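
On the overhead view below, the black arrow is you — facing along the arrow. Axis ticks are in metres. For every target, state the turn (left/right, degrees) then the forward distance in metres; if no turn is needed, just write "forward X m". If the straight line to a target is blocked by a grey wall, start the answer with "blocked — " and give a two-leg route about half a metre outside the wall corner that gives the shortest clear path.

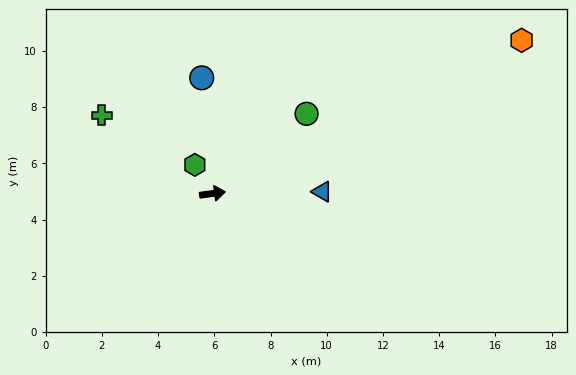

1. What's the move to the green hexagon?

turn left 114°, forward 1.2 m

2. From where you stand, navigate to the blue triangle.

turn right 7°, forward 3.9 m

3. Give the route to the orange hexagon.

turn left 19°, forward 12.3 m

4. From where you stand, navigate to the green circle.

turn left 33°, forward 4.4 m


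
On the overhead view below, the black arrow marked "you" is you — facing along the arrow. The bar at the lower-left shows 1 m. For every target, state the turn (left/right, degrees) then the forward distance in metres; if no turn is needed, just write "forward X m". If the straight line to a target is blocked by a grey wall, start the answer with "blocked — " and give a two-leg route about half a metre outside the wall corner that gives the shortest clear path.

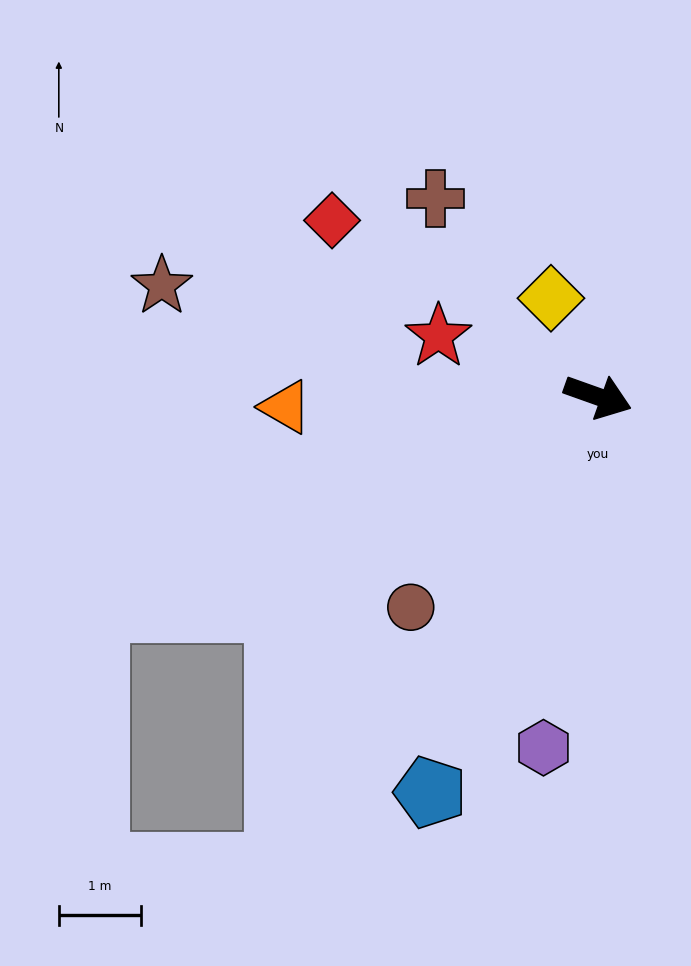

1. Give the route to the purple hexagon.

turn right 79°, forward 4.3 m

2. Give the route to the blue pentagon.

turn right 93°, forward 5.3 m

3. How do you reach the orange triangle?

turn right 158°, forward 3.8 m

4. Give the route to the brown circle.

turn right 112°, forward 3.4 m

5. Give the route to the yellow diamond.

turn left 135°, forward 1.3 m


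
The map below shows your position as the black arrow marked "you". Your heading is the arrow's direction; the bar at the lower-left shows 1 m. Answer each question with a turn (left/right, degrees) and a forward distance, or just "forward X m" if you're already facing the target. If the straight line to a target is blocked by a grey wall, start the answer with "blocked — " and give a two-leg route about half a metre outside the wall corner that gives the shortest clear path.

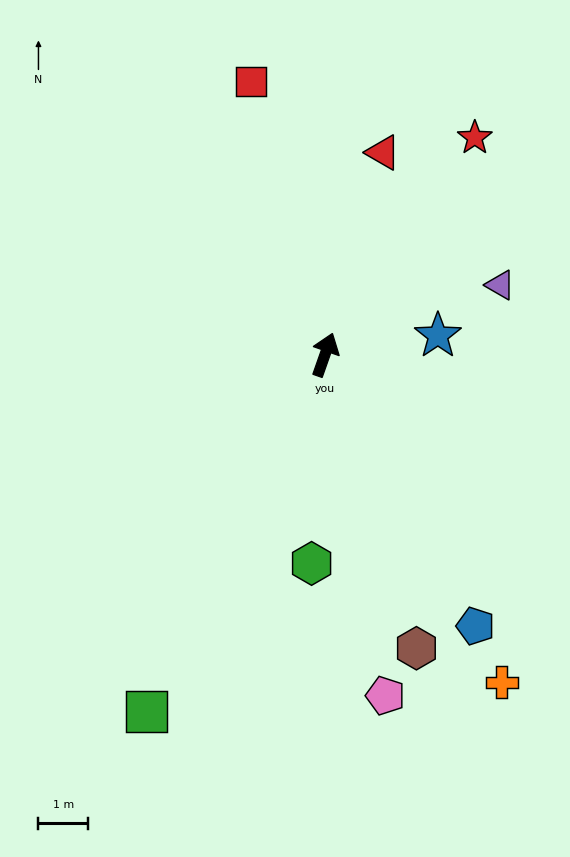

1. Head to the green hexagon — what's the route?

turn right 164°, forward 4.2 m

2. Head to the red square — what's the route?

turn left 35°, forward 5.7 m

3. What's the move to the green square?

turn left 173°, forward 8.1 m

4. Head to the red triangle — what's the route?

turn left 3°, forward 4.3 m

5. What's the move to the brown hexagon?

turn right 143°, forward 6.2 m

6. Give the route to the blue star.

turn right 61°, forward 2.3 m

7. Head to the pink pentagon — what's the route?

turn right 151°, forward 7.0 m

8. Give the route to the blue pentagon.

turn right 132°, forward 6.3 m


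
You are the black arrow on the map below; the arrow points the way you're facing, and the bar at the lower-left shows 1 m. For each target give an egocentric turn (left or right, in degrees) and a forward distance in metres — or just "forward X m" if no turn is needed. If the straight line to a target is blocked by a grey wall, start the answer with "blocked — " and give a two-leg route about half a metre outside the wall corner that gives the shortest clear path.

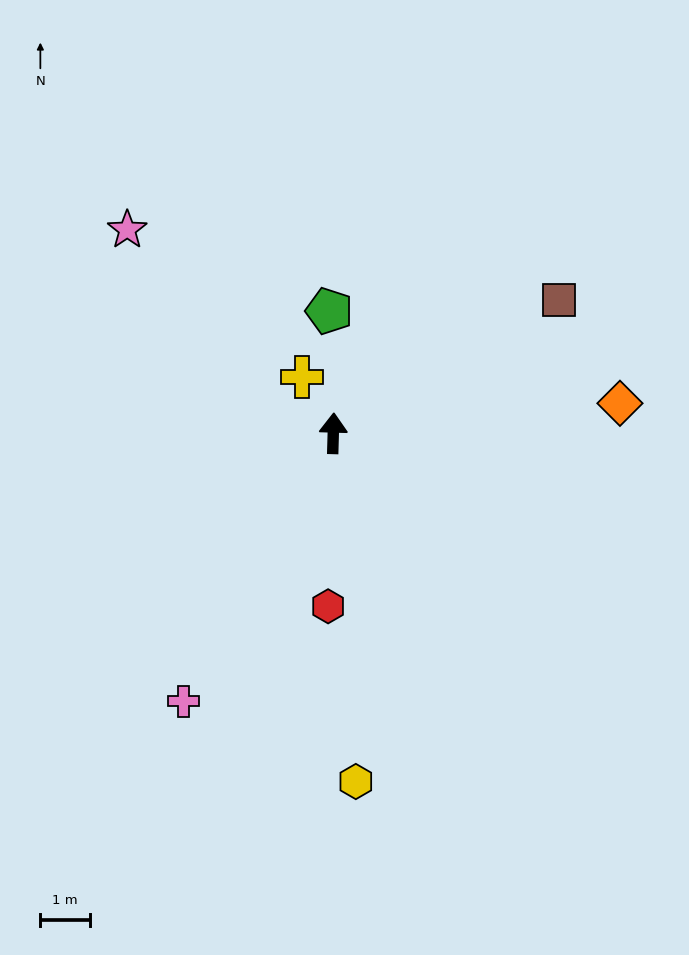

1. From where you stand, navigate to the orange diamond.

turn right 82°, forward 5.8 m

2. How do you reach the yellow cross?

turn left 30°, forward 1.3 m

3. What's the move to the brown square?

turn right 58°, forward 5.3 m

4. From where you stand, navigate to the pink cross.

turn left 152°, forward 6.2 m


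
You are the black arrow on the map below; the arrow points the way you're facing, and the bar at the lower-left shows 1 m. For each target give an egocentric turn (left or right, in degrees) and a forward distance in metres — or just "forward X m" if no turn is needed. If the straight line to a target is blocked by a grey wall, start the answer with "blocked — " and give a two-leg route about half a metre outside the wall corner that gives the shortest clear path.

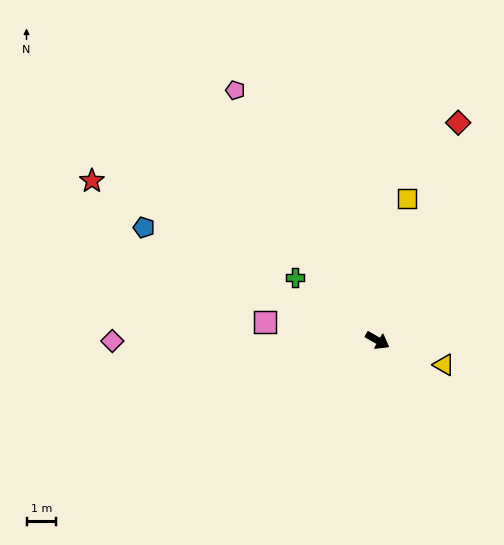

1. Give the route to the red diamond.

turn left 99°, forward 7.9 m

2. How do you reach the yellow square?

turn left 108°, forward 4.9 m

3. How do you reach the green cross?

turn left 172°, forward 3.5 m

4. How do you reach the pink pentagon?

turn left 149°, forward 9.8 m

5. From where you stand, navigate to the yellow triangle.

turn left 10°, forward 2.4 m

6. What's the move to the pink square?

turn right 160°, forward 3.9 m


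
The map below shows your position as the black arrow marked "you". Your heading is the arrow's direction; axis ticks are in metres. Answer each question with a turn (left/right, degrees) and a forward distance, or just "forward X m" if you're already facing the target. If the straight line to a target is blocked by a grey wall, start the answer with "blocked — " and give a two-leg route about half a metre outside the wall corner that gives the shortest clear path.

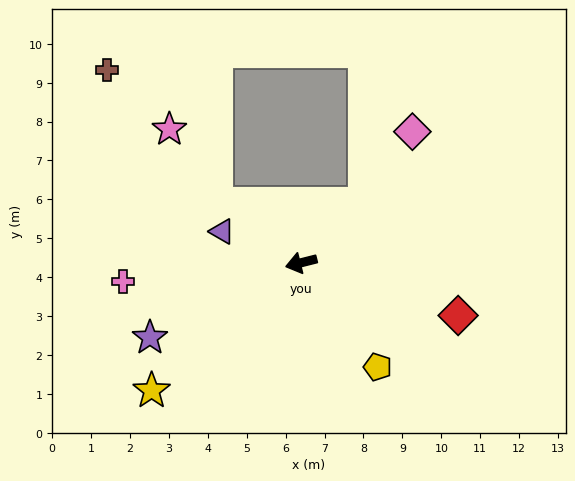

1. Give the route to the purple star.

turn left 12°, forward 4.3 m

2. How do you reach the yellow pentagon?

turn left 112°, forward 3.3 m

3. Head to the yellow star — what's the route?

turn left 26°, forward 5.1 m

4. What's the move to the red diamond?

turn left 147°, forward 4.3 m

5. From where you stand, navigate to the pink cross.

turn right 8°, forward 4.6 m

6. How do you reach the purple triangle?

turn right 36°, forward 2.2 m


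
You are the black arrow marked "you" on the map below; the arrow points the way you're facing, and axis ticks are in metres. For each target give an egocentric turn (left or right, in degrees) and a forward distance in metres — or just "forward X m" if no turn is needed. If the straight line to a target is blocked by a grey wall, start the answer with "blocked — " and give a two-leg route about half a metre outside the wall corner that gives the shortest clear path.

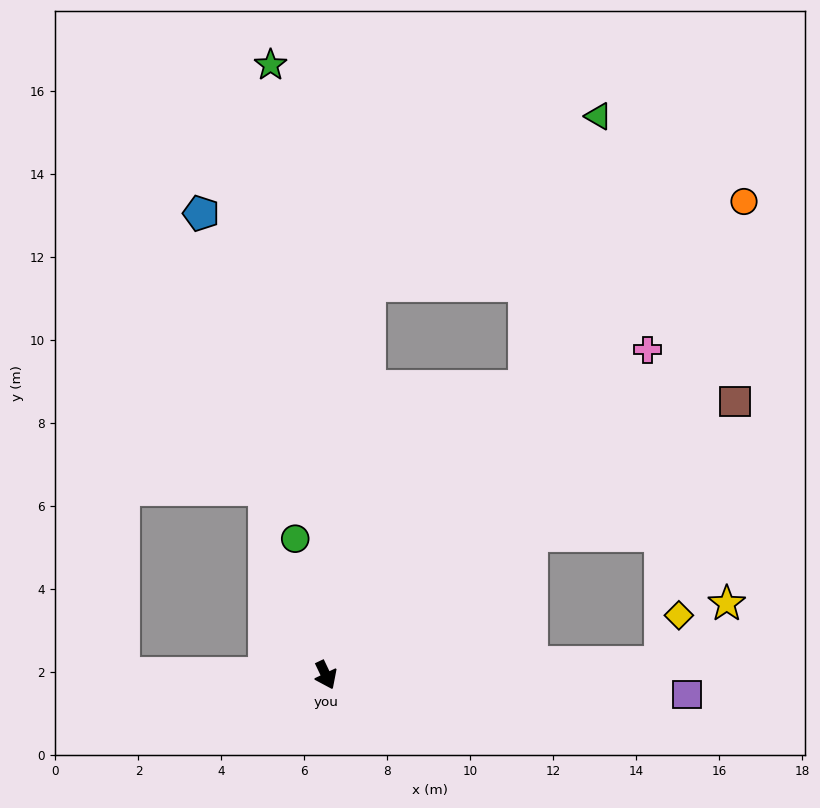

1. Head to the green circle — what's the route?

turn left 167°, forward 3.4 m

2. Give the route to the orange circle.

turn left 113°, forward 15.2 m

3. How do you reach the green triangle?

blocked — turn left 120°, forward 8.4 m, then turn left 19°, forward 6.8 m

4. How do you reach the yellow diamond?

blocked — turn left 66°, forward 8.1 m, then turn left 69°, forward 1.2 m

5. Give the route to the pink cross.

turn left 110°, forward 11.0 m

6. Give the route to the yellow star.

blocked — turn left 66°, forward 8.1 m, then turn left 41°, forward 2.1 m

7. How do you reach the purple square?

turn left 61°, forward 8.7 m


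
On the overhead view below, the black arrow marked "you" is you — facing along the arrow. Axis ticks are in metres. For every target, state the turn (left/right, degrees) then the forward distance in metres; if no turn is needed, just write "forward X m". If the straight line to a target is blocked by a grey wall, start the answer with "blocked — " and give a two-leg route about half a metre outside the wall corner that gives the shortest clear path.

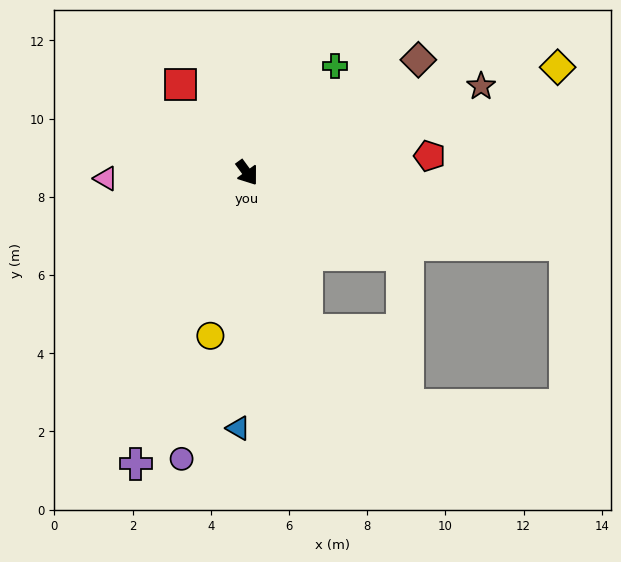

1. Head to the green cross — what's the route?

turn left 104°, forward 3.5 m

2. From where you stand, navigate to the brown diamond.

turn left 87°, forward 5.2 m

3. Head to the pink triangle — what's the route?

turn right 124°, forward 3.6 m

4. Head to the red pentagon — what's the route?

turn left 59°, forward 4.7 m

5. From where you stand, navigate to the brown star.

turn left 74°, forward 6.4 m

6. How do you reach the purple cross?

turn right 57°, forward 8.0 m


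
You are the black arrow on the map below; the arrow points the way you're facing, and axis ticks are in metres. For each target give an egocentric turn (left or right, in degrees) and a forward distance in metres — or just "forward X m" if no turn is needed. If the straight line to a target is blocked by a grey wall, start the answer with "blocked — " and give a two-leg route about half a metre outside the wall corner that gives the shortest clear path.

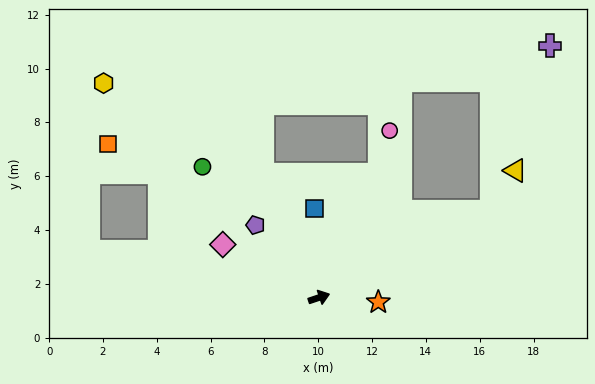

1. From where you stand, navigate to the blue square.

turn left 74°, forward 3.3 m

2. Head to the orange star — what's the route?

turn right 23°, forward 2.2 m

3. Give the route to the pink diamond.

turn left 133°, forward 4.1 m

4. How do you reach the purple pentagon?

turn left 113°, forward 3.6 m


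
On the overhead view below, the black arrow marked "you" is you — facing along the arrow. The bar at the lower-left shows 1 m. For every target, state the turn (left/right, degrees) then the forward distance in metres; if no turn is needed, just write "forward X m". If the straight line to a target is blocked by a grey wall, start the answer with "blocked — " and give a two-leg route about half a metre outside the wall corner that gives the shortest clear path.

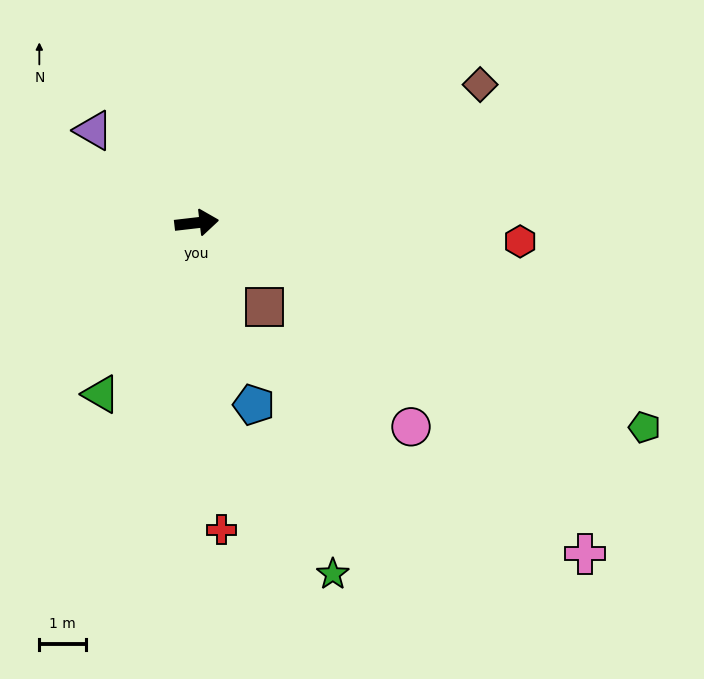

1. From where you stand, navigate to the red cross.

turn right 92°, forward 6.5 m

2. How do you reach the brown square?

turn right 58°, forward 2.3 m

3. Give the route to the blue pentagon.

turn right 79°, forward 4.1 m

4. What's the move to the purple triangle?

turn left 132°, forward 2.9 m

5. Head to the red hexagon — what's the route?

turn right 10°, forward 6.9 m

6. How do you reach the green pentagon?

turn right 31°, forward 10.5 m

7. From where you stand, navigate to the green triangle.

turn right 126°, forward 4.2 m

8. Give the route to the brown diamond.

turn left 19°, forward 6.7 m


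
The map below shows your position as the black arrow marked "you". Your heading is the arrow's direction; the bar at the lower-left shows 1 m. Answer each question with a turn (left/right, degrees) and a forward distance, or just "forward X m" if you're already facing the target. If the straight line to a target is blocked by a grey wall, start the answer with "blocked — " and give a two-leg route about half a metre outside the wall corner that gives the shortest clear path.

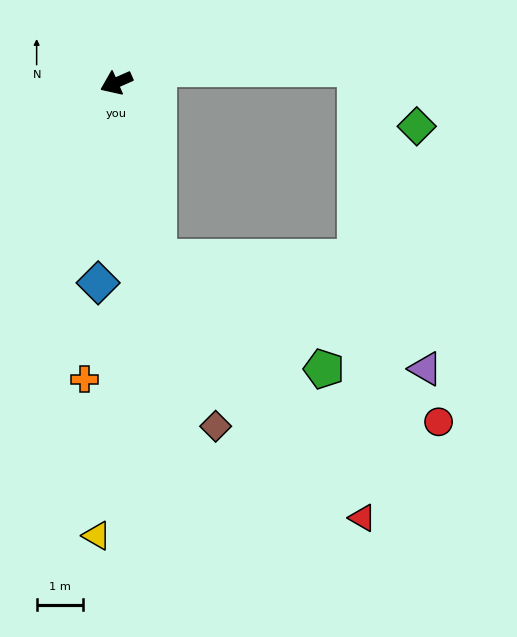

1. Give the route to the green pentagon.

blocked — turn left 79°, forward 3.9 m, then turn left 44°, forward 4.3 m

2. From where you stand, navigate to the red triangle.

blocked — turn left 79°, forward 3.9 m, then turn left 25°, forward 7.2 m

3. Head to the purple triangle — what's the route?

blocked — turn left 79°, forward 3.9 m, then turn left 55°, forward 6.3 m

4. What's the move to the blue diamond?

turn left 61°, forward 4.4 m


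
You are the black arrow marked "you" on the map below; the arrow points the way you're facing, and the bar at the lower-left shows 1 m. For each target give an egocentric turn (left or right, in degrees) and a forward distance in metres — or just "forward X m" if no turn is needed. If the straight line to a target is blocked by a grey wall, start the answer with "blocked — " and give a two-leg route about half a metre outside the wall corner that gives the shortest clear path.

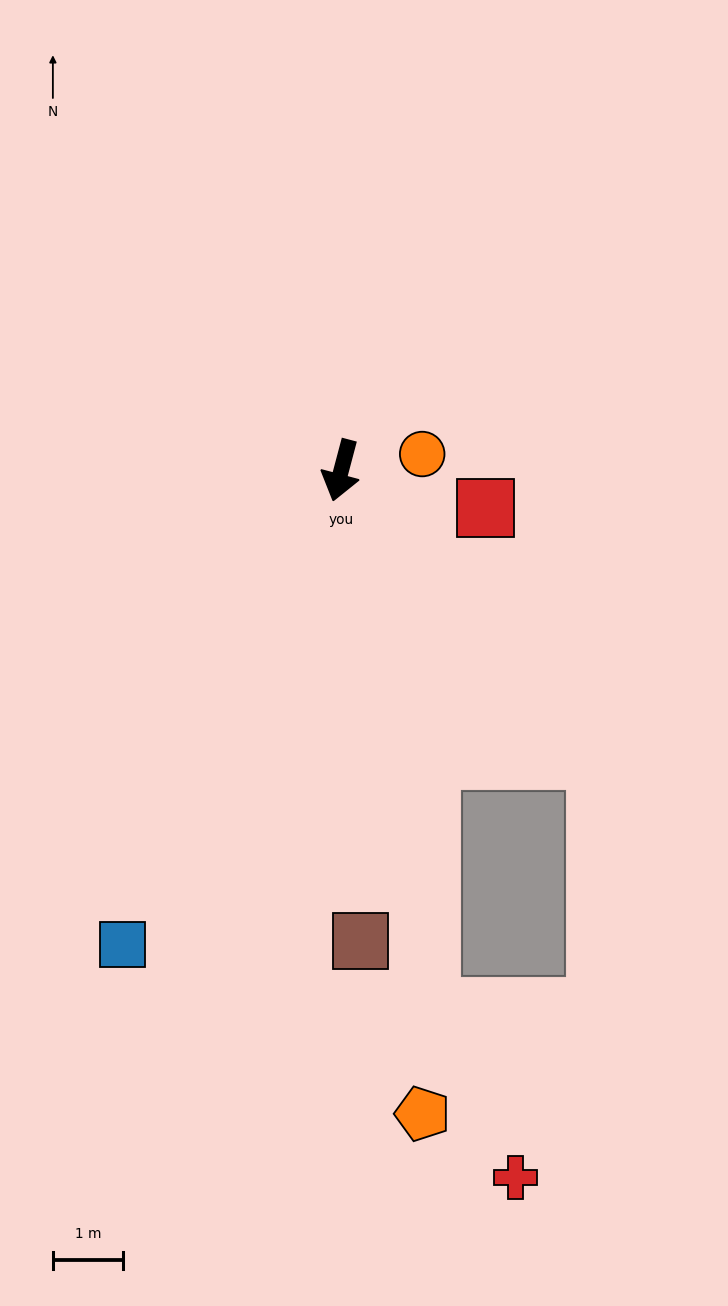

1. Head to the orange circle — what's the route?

turn left 116°, forward 1.2 m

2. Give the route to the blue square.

turn right 10°, forward 7.5 m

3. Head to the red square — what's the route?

turn left 90°, forward 2.1 m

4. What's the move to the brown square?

turn left 17°, forward 6.7 m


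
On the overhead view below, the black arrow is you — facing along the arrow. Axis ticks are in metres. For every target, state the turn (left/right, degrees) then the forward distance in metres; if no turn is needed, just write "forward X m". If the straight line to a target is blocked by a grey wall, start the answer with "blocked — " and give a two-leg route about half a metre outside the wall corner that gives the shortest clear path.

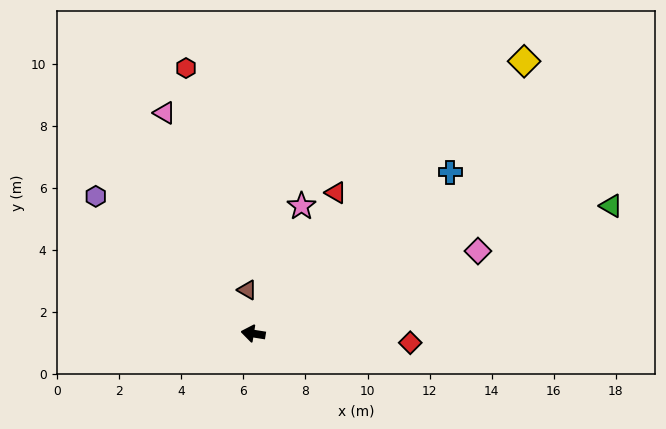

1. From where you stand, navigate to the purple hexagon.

turn right 32°, forward 6.7 m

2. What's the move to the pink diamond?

turn right 151°, forward 7.7 m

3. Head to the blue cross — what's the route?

turn right 132°, forward 8.2 m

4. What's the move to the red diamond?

turn right 174°, forward 5.1 m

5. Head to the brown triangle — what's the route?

turn right 73°, forward 1.4 m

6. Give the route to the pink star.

turn right 102°, forward 4.4 m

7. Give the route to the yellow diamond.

turn right 126°, forward 12.4 m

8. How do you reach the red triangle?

turn right 111°, forward 5.3 m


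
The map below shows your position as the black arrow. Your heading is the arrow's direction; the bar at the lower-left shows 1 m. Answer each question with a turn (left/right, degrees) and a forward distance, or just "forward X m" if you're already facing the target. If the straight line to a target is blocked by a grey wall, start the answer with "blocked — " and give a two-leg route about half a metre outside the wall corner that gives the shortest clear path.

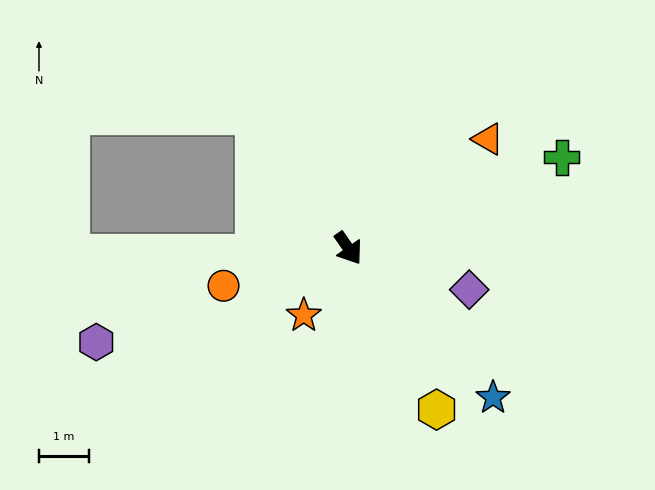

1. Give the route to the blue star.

turn left 9°, forward 4.1 m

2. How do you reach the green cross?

turn left 78°, forward 4.6 m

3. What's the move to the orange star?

turn right 68°, forward 1.6 m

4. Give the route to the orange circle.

turn right 108°, forward 2.6 m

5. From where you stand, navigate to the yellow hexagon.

turn right 6°, forward 3.7 m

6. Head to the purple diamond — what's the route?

turn left 36°, forward 2.5 m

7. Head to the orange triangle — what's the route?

turn left 93°, forward 3.5 m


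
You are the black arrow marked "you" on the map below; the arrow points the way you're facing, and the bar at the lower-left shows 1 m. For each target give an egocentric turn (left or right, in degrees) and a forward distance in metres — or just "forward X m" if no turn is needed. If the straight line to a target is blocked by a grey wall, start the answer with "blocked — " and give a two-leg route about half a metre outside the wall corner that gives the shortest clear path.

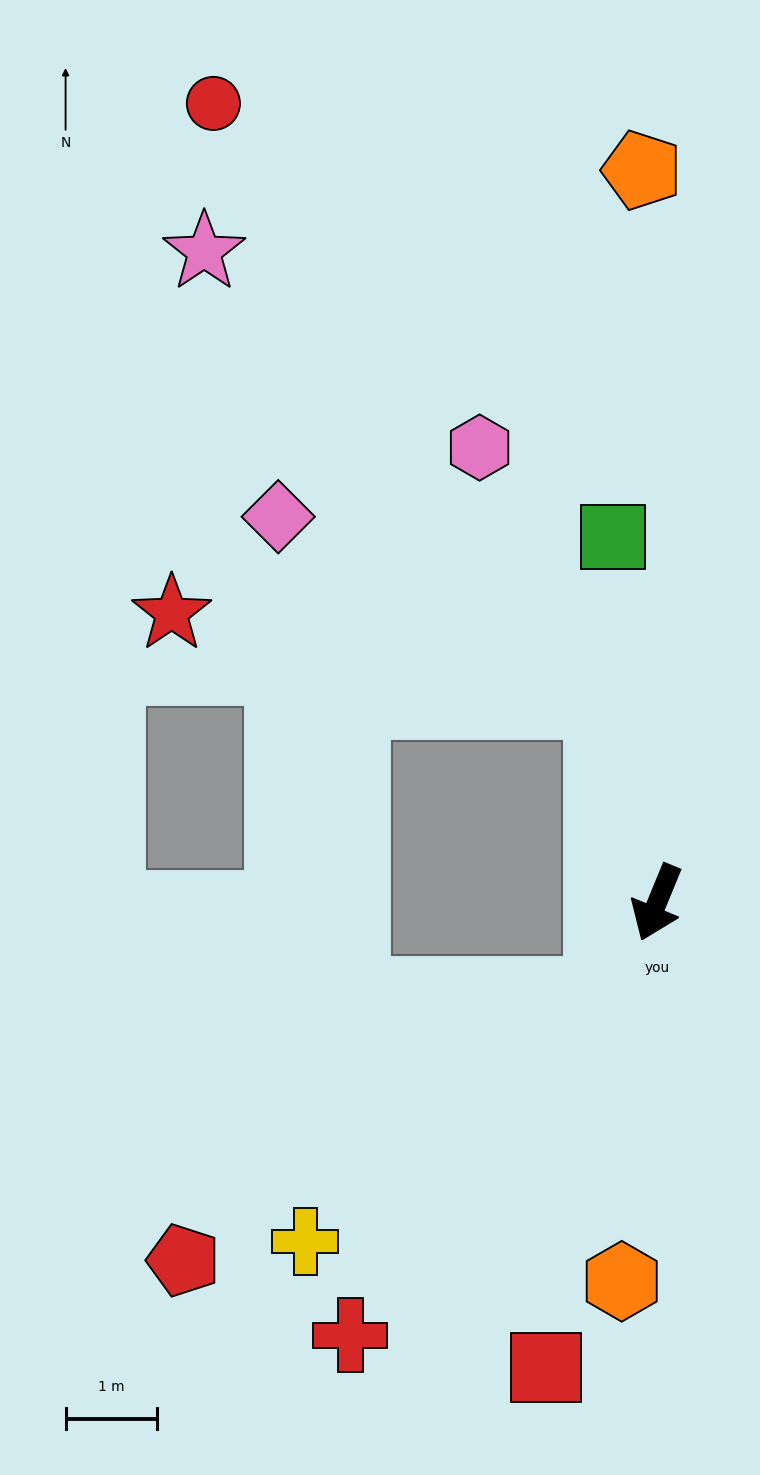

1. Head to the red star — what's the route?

blocked — turn right 143°, forward 2.3 m, then turn left 64°, forward 4.8 m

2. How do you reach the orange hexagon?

turn left 17°, forward 4.2 m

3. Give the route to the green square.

turn right 151°, forward 4.0 m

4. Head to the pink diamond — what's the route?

blocked — turn right 143°, forward 2.3 m, then turn left 46°, forward 4.1 m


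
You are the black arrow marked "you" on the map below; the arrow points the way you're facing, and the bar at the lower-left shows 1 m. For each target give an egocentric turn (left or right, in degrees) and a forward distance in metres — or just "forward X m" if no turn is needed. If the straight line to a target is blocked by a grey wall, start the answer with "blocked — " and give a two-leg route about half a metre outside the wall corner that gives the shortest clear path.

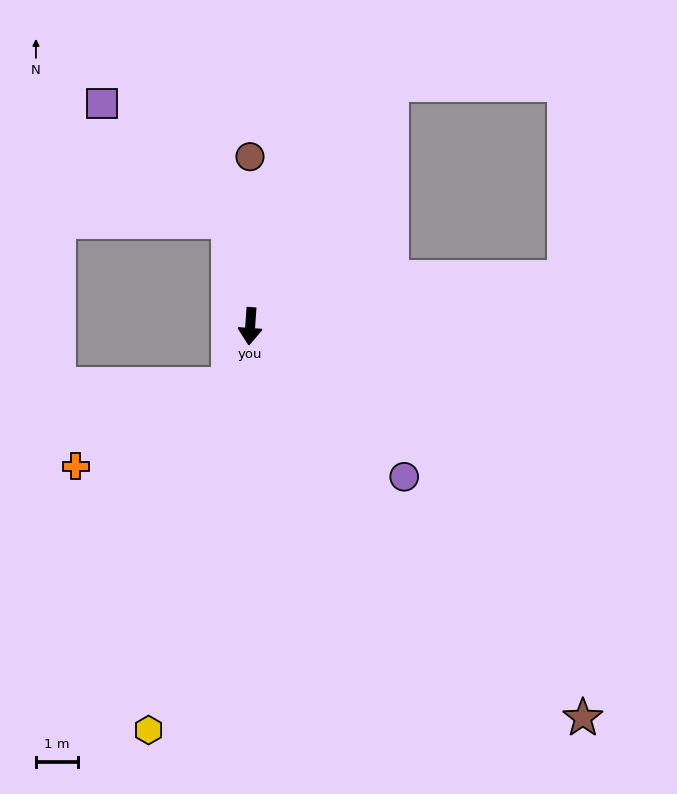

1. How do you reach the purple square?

blocked — turn right 164°, forward 2.5 m, then turn left 35°, forward 4.1 m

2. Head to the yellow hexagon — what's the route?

turn right 10°, forward 9.9 m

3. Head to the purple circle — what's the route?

turn left 50°, forward 5.1 m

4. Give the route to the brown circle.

turn right 176°, forward 4.0 m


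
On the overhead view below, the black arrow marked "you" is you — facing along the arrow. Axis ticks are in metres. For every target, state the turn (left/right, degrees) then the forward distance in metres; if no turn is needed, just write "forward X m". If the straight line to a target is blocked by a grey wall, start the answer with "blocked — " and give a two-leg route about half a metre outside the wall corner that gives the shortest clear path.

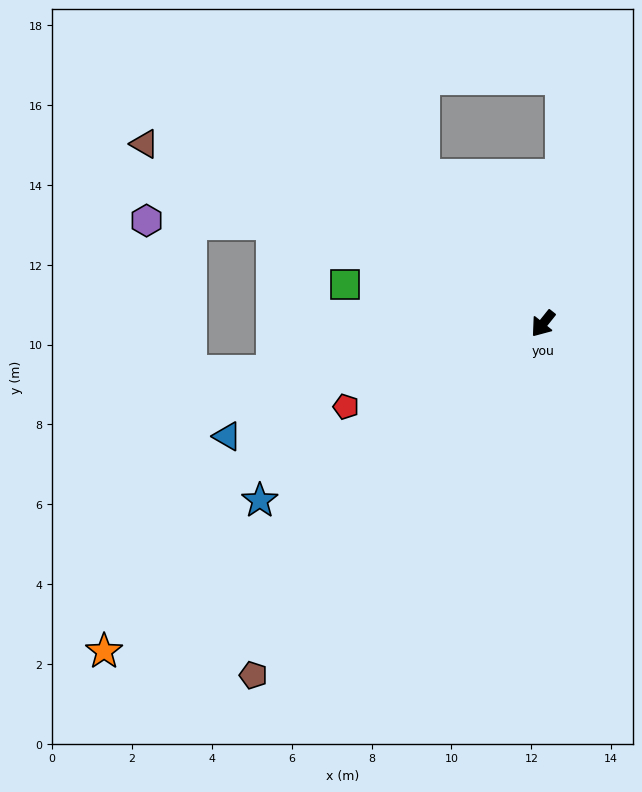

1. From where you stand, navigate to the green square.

turn right 63°, forward 5.1 m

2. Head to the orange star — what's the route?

turn right 15°, forward 13.7 m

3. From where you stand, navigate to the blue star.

turn right 19°, forward 8.4 m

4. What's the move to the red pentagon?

turn right 29°, forward 5.4 m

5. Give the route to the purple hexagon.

blocked — turn right 72°, forward 7.2 m, then turn left 20°, forward 3.2 m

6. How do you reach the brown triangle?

turn right 76°, forward 10.9 m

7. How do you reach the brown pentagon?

forward 11.4 m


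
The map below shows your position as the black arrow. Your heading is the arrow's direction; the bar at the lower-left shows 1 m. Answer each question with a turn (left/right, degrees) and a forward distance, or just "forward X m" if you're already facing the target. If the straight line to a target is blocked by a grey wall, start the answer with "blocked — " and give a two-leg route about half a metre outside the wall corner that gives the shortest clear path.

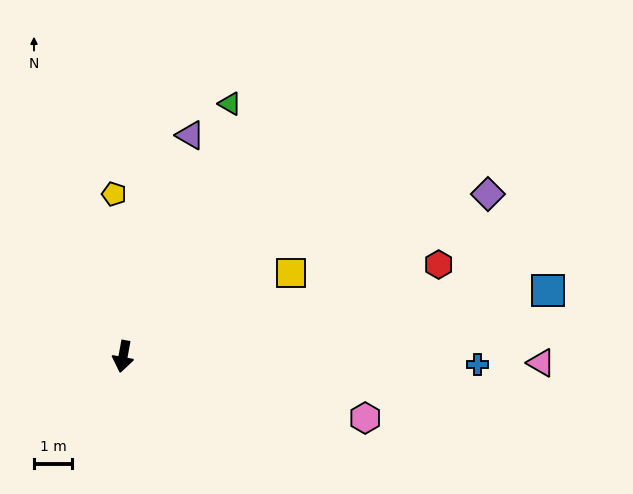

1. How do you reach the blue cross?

turn left 99°, forward 9.3 m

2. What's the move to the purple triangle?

turn left 173°, forward 6.1 m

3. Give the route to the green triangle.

turn left 167°, forward 7.2 m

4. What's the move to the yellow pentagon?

turn right 166°, forward 4.3 m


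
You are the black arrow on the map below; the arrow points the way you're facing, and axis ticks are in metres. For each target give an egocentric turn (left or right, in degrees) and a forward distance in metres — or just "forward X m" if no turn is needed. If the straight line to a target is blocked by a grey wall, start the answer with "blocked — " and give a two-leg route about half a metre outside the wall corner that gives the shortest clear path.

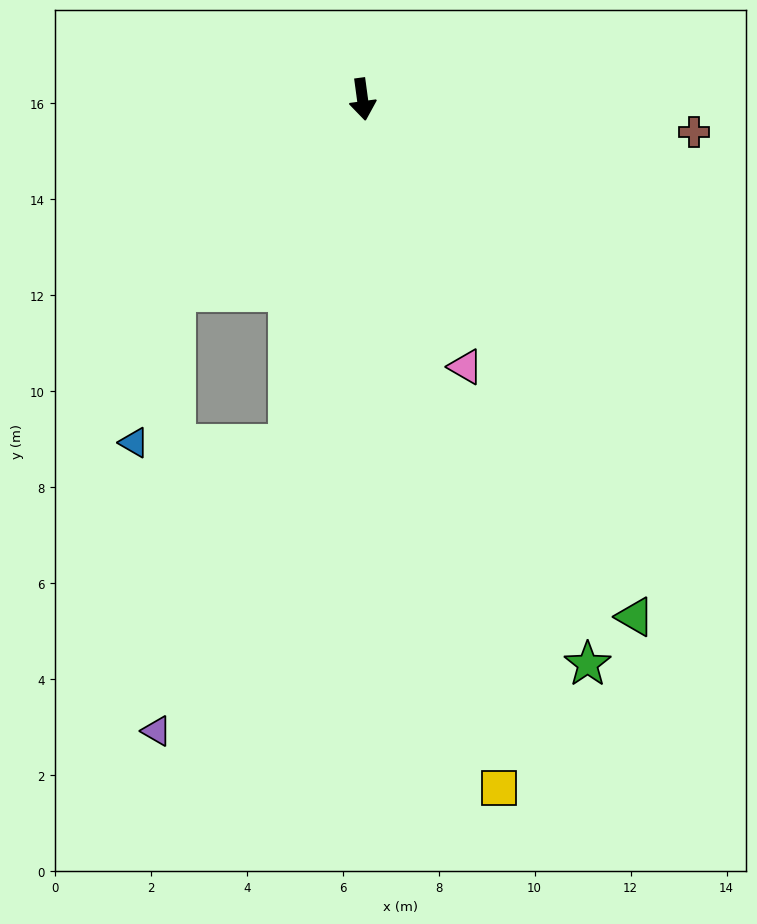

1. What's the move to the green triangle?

turn left 20°, forward 12.2 m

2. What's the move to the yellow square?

turn left 4°, forward 14.6 m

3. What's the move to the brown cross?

turn left 77°, forward 6.9 m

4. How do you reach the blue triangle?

blocked — turn right 52°, forward 5.6 m, then turn left 29°, forward 3.3 m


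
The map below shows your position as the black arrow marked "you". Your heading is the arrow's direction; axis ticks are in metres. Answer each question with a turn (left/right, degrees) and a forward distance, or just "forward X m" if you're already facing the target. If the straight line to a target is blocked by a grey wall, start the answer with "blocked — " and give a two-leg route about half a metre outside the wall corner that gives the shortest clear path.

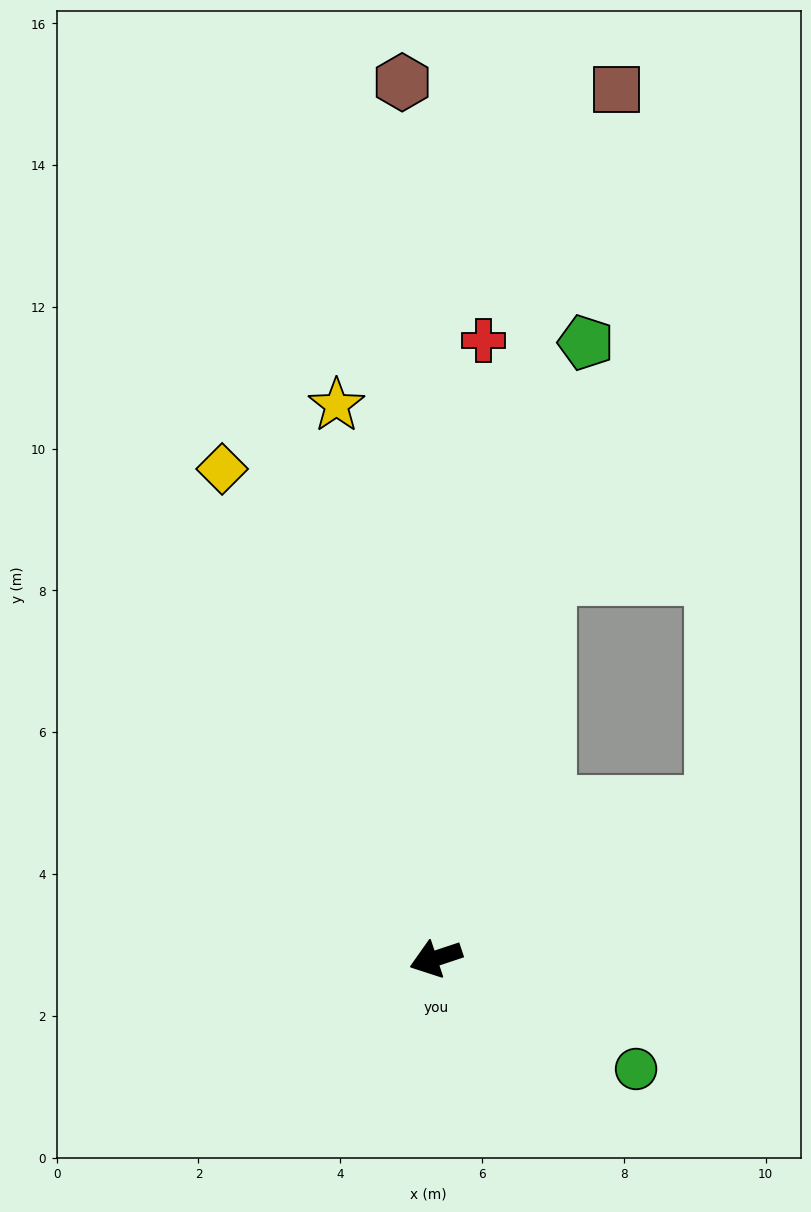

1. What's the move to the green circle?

turn left 133°, forward 3.2 m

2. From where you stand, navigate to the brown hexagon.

turn right 106°, forward 12.4 m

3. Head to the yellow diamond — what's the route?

turn right 85°, forward 7.5 m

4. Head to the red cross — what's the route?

turn right 113°, forward 8.7 m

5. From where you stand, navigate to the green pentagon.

turn right 122°, forward 8.9 m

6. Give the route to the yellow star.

turn right 98°, forward 7.9 m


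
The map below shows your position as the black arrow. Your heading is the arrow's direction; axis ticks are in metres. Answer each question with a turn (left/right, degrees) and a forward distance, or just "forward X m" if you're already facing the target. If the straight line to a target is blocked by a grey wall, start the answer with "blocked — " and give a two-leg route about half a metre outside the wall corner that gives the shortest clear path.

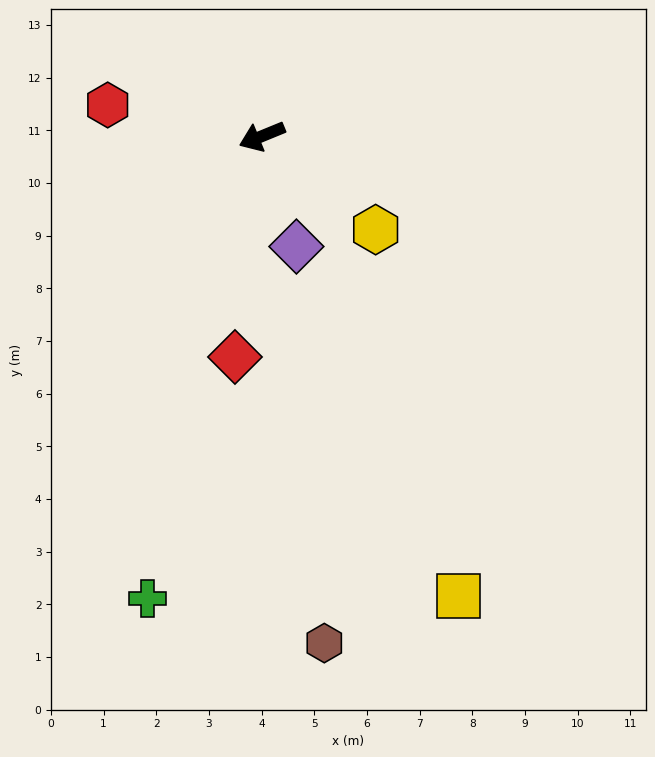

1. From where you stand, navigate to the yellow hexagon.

turn left 118°, forward 2.8 m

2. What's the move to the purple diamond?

turn left 85°, forward 2.2 m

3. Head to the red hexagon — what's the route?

turn right 34°, forward 3.0 m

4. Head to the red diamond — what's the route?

turn left 61°, forward 4.2 m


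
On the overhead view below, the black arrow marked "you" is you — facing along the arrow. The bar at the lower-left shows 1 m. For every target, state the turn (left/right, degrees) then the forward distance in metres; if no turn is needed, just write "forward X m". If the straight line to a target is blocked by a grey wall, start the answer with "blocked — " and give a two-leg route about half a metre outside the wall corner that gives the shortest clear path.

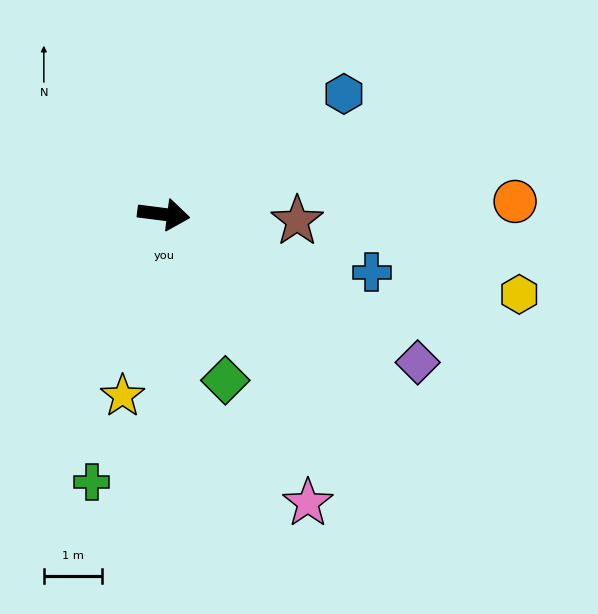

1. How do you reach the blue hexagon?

turn left 41°, forward 3.7 m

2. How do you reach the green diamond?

turn right 62°, forward 3.1 m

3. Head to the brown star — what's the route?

turn left 4°, forward 2.3 m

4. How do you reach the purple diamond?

turn right 23°, forward 5.1 m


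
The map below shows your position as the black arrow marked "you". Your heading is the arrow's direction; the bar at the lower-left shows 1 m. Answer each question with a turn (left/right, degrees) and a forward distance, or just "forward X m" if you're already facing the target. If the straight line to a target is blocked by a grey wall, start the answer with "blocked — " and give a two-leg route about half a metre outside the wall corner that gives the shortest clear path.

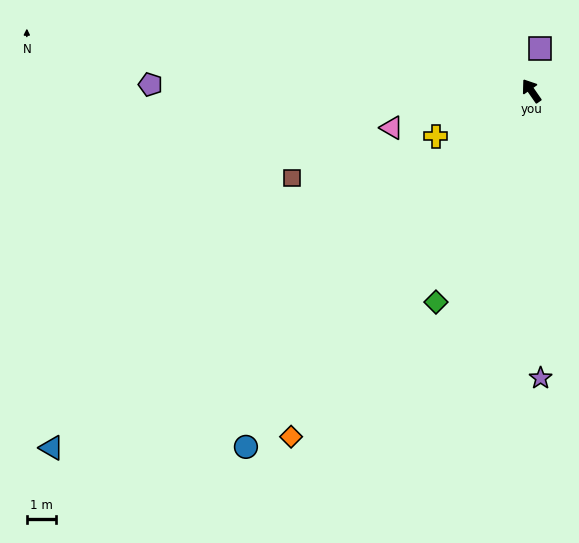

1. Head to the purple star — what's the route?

turn left 147°, forward 10.0 m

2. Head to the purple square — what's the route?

turn right 46°, forward 1.5 m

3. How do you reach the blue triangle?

turn left 92°, forward 20.8 m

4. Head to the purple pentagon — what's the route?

turn left 54°, forward 13.2 m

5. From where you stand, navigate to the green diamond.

turn left 121°, forward 8.0 m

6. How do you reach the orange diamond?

turn left 110°, forward 14.6 m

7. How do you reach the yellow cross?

turn left 81°, forward 3.7 m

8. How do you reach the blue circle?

turn left 106°, forward 15.8 m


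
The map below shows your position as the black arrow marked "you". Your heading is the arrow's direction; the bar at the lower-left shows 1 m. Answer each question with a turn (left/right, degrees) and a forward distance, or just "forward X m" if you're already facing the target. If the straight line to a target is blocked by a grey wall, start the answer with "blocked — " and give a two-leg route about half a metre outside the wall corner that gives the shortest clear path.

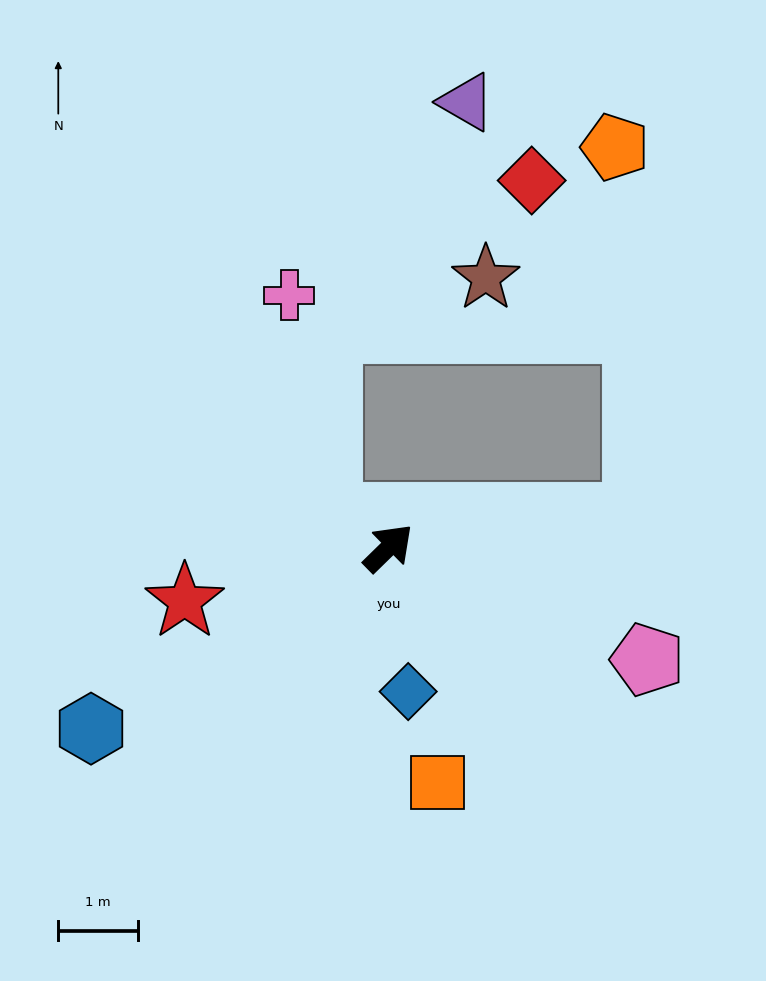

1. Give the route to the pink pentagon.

turn right 68°, forward 3.6 m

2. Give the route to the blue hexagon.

turn left 167°, forward 4.4 m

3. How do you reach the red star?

turn left 150°, forward 2.7 m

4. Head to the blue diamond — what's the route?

turn right 127°, forward 1.8 m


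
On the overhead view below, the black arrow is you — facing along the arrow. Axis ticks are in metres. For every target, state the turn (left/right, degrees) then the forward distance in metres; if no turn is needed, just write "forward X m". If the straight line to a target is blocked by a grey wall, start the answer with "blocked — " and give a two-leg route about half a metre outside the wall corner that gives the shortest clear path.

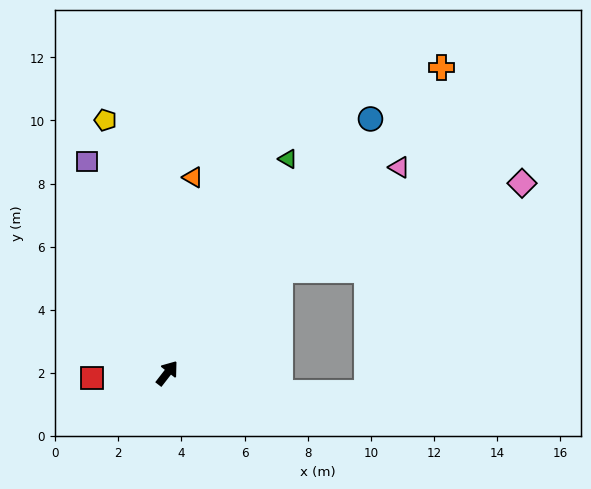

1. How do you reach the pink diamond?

blocked — turn right 10°, forward 4.8 m, then turn right 22°, forward 8.1 m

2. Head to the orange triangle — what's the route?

turn left 30°, forward 6.3 m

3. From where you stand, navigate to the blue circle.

forward 10.3 m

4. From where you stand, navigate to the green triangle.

turn left 8°, forward 7.8 m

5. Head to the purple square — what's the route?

turn left 59°, forward 7.2 m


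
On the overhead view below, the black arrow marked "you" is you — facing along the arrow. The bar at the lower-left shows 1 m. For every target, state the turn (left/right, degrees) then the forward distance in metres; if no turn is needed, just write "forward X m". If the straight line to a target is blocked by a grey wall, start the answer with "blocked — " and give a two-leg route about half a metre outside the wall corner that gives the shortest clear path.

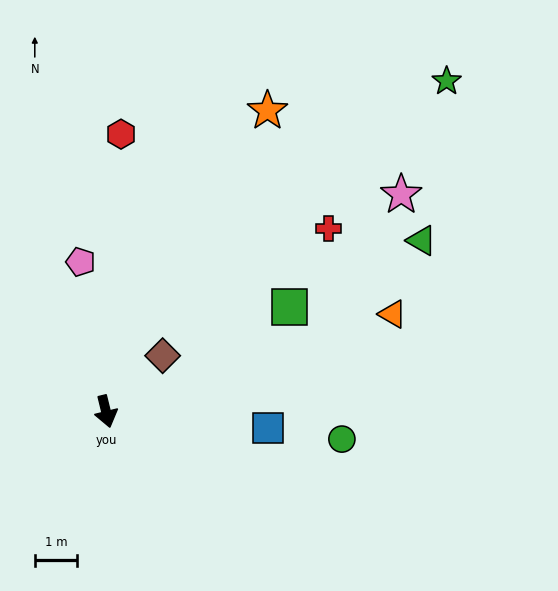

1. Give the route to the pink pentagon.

turn left 176°, forward 3.6 m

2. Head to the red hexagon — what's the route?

turn left 163°, forward 6.5 m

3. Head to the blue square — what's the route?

turn left 70°, forward 3.8 m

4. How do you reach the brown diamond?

turn left 121°, forward 1.9 m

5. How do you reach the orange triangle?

turn left 95°, forward 7.1 m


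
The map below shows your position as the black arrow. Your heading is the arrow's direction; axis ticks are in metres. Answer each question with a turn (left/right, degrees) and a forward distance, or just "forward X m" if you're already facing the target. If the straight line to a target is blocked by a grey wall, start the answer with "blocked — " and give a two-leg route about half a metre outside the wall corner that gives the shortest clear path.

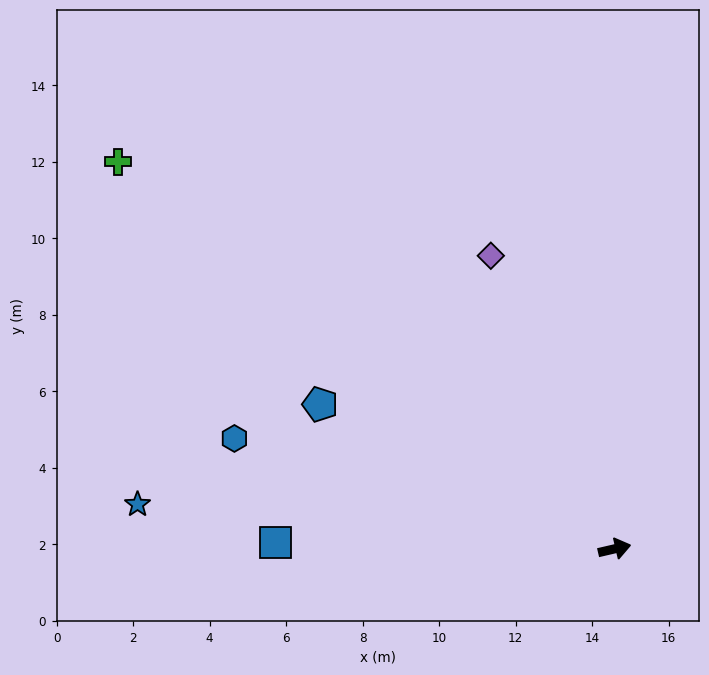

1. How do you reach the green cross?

turn left 129°, forward 16.5 m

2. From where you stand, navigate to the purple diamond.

turn left 100°, forward 8.3 m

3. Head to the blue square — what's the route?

turn left 166°, forward 8.9 m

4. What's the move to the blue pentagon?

turn left 141°, forward 8.6 m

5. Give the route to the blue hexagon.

turn left 151°, forward 10.3 m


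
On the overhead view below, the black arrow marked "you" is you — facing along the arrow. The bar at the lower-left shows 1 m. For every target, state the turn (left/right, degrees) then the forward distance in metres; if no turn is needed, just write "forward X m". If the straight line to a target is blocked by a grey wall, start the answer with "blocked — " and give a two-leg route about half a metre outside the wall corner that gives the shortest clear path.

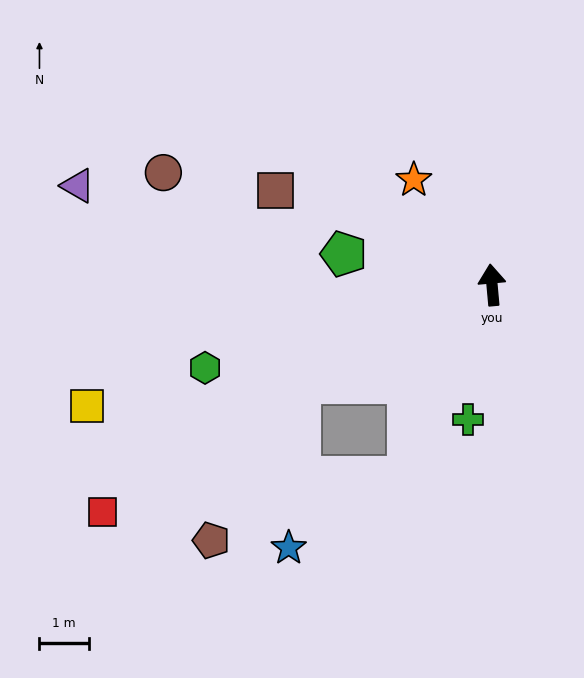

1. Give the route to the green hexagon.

turn left 101°, forward 6.0 m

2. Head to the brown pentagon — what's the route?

blocked — turn left 112°, forward 4.4 m, then turn left 34°, forward 3.6 m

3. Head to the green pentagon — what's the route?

turn left 73°, forward 3.1 m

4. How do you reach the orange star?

turn left 32°, forward 2.6 m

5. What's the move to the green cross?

turn left 165°, forward 2.8 m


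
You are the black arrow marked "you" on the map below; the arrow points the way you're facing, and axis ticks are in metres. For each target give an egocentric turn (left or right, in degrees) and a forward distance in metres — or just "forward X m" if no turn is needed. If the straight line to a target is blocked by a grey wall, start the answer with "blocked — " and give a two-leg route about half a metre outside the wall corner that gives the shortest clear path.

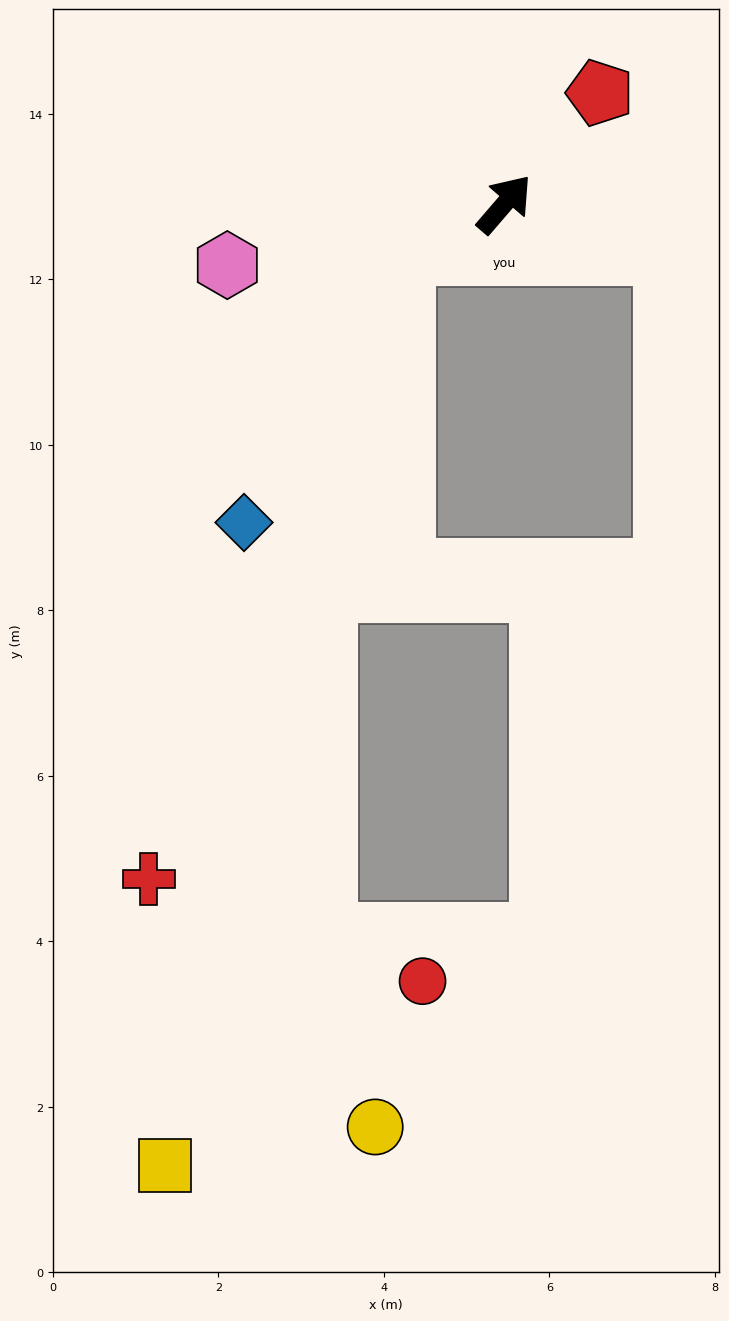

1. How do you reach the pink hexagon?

turn left 143°, forward 3.4 m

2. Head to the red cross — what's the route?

blocked — turn left 154°, forward 1.4 m, then turn left 45°, forward 8.2 m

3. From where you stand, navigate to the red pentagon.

forward 1.8 m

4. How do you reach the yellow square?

blocked — turn left 154°, forward 1.4 m, then turn left 52°, forward 11.4 m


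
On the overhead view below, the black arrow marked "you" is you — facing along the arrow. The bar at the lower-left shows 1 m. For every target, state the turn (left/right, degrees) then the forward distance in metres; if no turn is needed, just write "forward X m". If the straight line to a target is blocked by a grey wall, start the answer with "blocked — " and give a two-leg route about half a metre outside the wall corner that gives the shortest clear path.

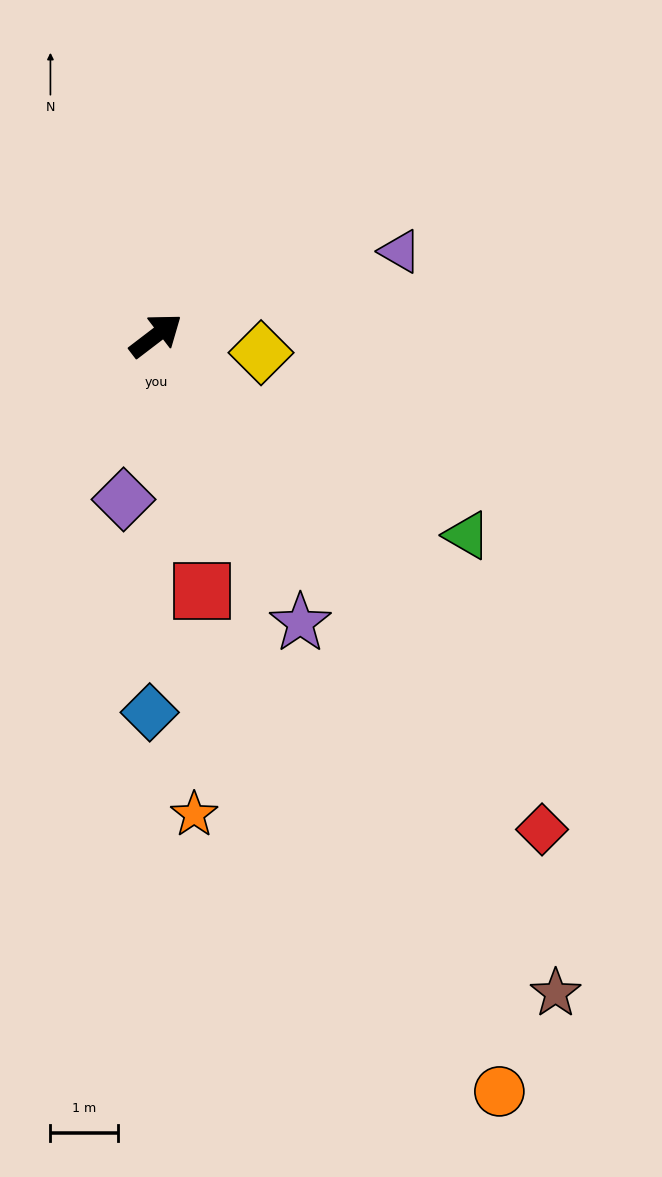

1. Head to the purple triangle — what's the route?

turn right 18°, forward 3.8 m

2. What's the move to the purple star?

turn right 101°, forward 4.8 m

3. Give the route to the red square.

turn right 117°, forward 3.9 m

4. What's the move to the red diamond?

turn right 89°, forward 9.3 m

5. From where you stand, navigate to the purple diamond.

turn right 139°, forward 2.5 m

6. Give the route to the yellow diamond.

turn right 47°, forward 1.6 m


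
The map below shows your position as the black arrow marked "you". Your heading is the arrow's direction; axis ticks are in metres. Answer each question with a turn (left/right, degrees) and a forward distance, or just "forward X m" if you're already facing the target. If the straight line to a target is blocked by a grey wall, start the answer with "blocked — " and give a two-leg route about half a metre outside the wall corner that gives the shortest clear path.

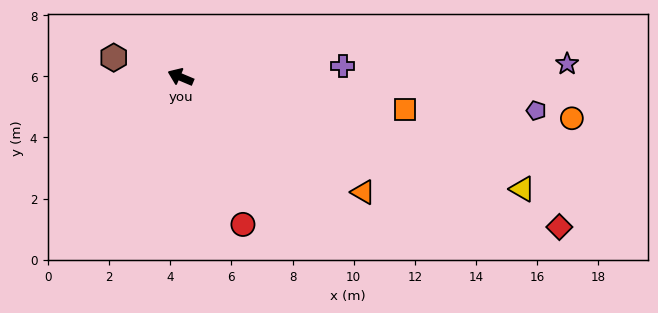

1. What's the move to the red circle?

turn left 136°, forward 5.2 m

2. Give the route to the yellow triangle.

turn right 175°, forward 11.8 m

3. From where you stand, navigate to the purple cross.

turn right 153°, forward 5.3 m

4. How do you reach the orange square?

turn right 165°, forward 7.4 m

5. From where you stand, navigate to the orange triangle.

turn left 171°, forward 7.1 m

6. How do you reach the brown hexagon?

turn left 7°, forward 2.3 m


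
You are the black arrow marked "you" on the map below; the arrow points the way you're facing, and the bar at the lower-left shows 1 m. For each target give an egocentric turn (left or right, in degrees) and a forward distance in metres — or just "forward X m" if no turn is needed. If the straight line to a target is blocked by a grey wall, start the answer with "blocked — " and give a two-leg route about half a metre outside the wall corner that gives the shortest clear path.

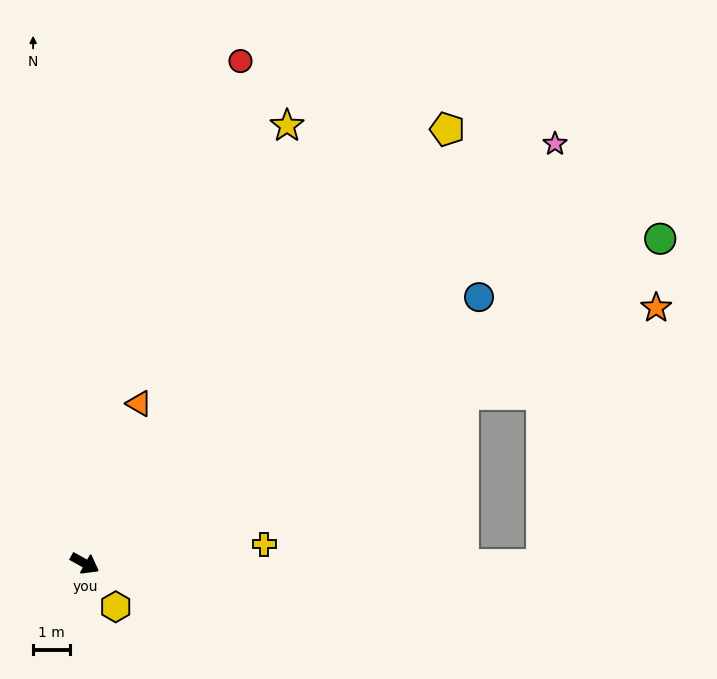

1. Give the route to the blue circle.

turn left 63°, forward 13.0 m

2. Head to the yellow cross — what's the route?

turn left 35°, forward 4.9 m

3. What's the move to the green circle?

turn left 58°, forward 18.0 m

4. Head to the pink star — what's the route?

turn left 71°, forward 17.2 m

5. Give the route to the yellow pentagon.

turn left 79°, forward 15.4 m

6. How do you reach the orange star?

turn left 53°, forward 17.1 m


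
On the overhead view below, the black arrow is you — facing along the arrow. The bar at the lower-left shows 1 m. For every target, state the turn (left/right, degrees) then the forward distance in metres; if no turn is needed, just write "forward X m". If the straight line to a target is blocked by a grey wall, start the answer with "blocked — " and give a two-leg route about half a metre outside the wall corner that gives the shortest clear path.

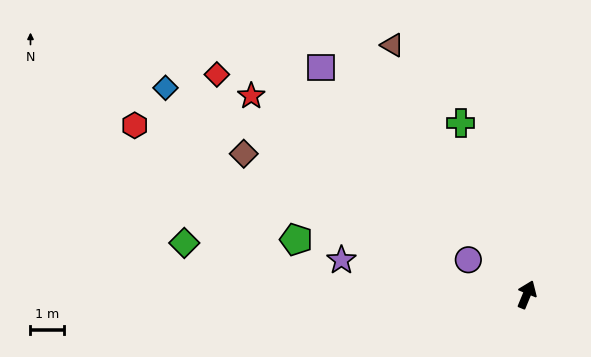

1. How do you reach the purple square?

turn left 65°, forward 9.0 m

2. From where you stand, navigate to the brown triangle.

turn left 51°, forward 8.4 m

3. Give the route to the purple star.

turn left 102°, forward 5.6 m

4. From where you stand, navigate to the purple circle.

turn left 82°, forward 2.0 m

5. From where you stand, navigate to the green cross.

turn left 43°, forward 5.4 m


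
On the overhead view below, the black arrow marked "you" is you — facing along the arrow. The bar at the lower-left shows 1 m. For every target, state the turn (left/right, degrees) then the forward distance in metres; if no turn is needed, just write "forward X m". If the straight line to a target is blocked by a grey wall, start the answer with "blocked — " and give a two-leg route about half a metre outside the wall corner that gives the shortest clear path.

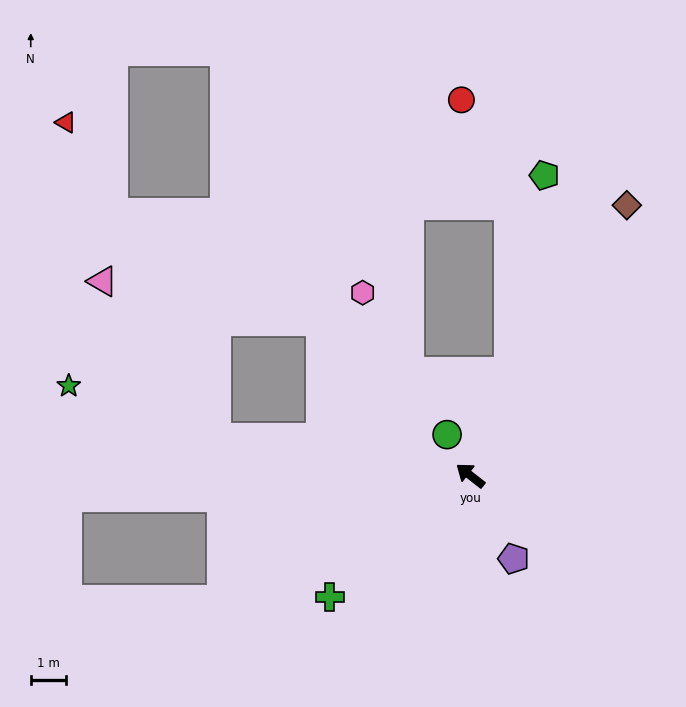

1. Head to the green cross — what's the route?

turn left 79°, forward 5.3 m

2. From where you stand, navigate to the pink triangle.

blocked — turn left 29°, forward 7.3 m, then turn right 45°, forward 5.5 m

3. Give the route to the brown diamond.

turn right 82°, forward 8.8 m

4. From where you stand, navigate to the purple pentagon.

turn left 155°, forward 2.7 m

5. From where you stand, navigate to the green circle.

turn right 22°, forward 1.3 m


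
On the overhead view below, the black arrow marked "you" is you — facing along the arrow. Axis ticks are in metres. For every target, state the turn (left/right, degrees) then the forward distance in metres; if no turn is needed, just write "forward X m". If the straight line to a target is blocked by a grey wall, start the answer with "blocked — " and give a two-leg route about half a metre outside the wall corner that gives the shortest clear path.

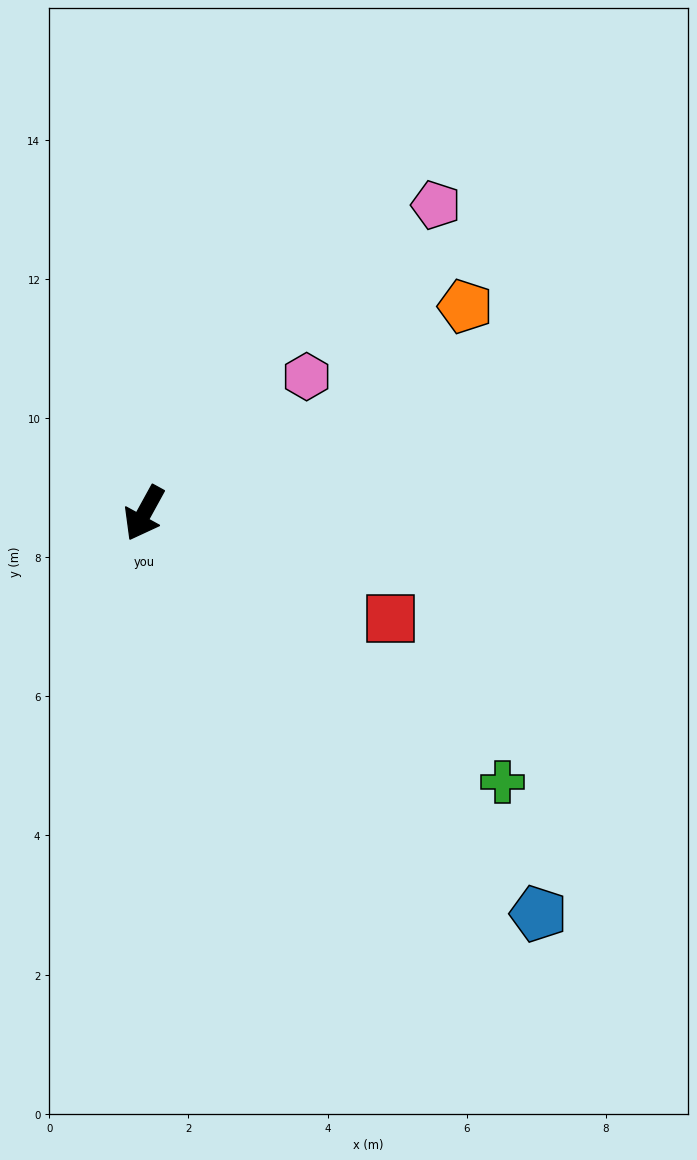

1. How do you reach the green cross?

turn left 82°, forward 6.4 m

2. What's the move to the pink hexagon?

turn left 159°, forward 3.1 m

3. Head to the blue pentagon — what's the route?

turn left 73°, forward 8.1 m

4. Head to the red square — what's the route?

turn left 96°, forward 3.8 m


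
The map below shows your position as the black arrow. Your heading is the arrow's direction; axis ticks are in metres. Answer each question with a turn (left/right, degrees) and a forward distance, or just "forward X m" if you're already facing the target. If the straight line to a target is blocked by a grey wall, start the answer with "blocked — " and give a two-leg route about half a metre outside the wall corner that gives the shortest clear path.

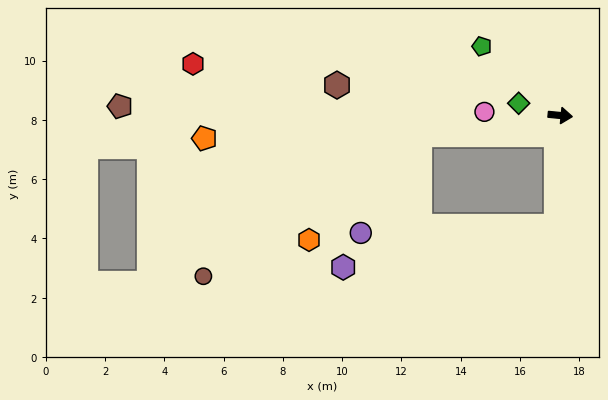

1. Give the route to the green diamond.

turn left 169°, forward 1.5 m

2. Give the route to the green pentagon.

turn left 144°, forward 3.5 m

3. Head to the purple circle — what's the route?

blocked — turn right 87°, forward 3.7 m, then turn right 85°, forward 6.6 m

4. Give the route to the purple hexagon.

blocked — turn right 87°, forward 3.7 m, then turn right 77°, forward 7.3 m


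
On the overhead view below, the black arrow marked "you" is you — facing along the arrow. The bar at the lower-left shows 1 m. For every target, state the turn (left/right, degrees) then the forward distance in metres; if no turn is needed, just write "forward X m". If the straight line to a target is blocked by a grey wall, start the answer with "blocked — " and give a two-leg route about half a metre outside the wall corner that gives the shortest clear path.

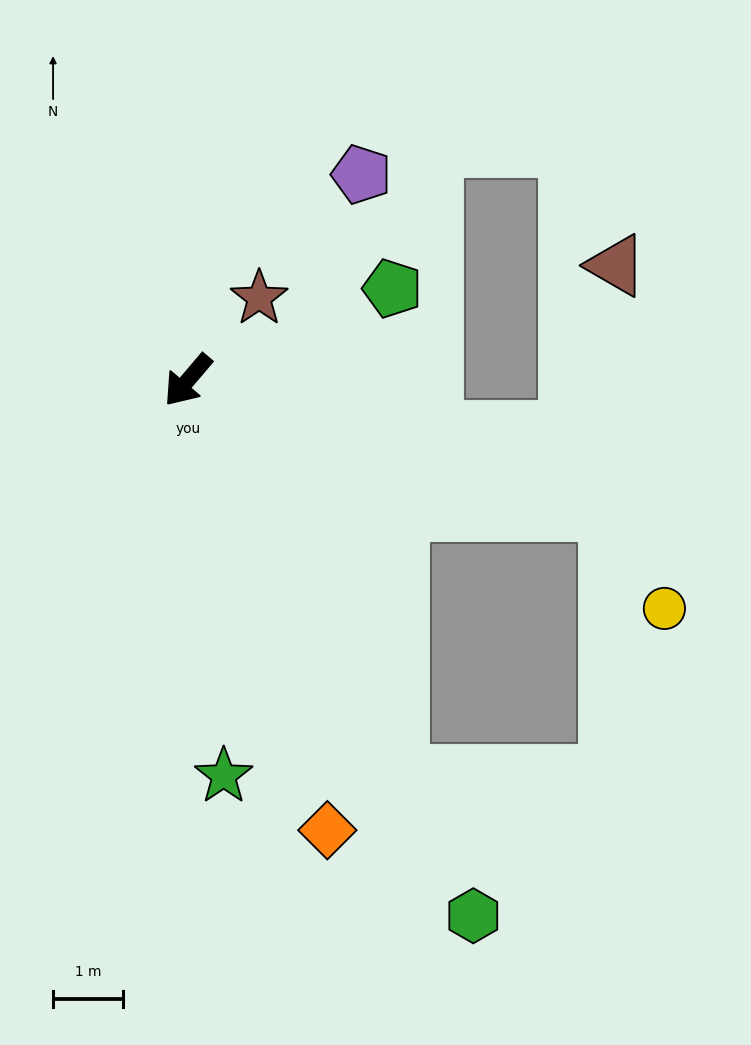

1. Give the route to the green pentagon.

turn left 155°, forward 3.2 m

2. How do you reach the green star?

turn left 46°, forward 5.7 m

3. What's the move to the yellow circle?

blocked — turn left 113°, forward 6.3 m, then turn right 43°, forward 1.6 m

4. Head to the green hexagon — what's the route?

turn left 68°, forward 8.6 m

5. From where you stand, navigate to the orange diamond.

turn left 58°, forward 6.7 m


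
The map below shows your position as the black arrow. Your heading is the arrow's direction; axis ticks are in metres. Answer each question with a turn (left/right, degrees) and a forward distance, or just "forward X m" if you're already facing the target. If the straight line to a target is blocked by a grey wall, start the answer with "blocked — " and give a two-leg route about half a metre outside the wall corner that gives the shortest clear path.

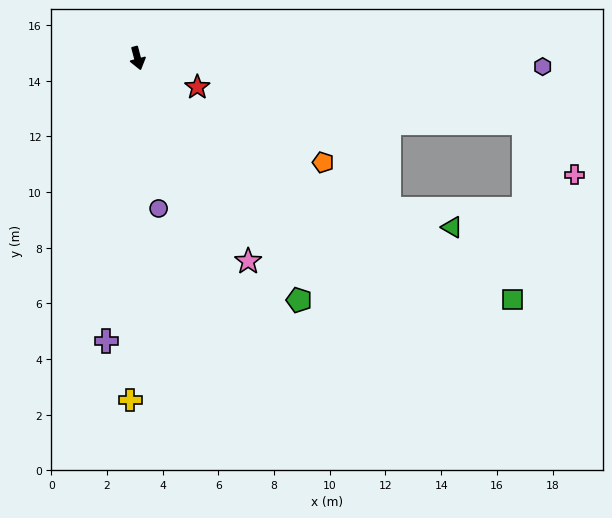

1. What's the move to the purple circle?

turn right 7°, forward 5.4 m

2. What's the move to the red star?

turn left 49°, forward 2.4 m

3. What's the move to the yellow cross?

turn right 16°, forward 12.3 m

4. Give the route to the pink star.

turn left 14°, forward 8.3 m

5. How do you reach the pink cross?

blocked — turn left 66°, forward 14.1 m, then turn right 36°, forward 2.6 m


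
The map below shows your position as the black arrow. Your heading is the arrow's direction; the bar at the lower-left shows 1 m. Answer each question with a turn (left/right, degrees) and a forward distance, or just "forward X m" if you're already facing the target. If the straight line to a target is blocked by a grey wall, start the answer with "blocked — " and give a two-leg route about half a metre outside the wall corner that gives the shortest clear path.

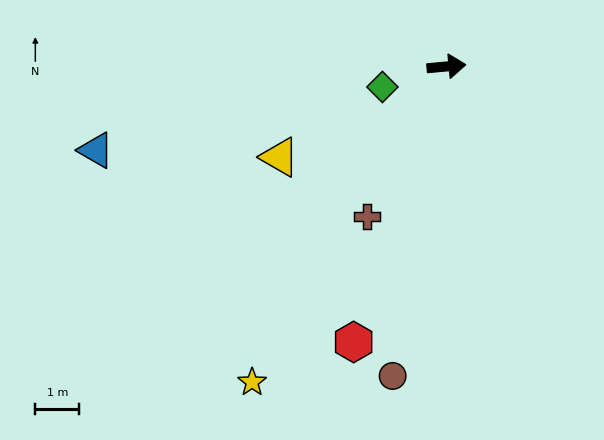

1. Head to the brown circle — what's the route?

turn right 105°, forward 7.1 m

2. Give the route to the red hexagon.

turn right 114°, forward 6.6 m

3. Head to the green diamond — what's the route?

turn right 168°, forward 1.5 m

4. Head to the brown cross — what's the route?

turn right 123°, forward 3.8 m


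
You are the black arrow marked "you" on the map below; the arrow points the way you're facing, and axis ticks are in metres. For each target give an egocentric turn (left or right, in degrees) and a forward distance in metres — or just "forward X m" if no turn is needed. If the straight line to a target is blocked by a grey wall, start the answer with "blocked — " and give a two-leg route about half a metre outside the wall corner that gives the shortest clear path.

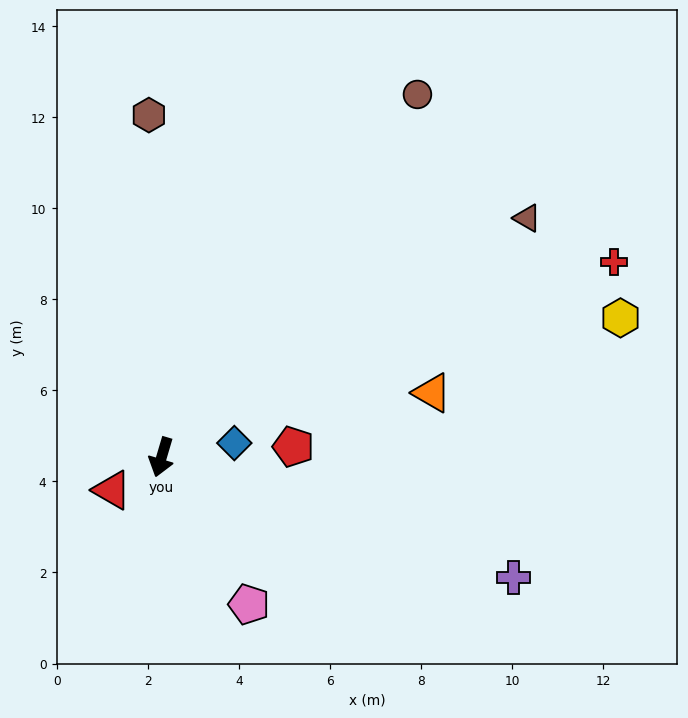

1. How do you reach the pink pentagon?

turn left 47°, forward 3.8 m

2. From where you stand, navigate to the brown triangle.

turn left 140°, forward 9.6 m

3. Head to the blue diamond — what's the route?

turn left 117°, forward 1.6 m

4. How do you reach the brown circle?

turn left 161°, forward 9.8 m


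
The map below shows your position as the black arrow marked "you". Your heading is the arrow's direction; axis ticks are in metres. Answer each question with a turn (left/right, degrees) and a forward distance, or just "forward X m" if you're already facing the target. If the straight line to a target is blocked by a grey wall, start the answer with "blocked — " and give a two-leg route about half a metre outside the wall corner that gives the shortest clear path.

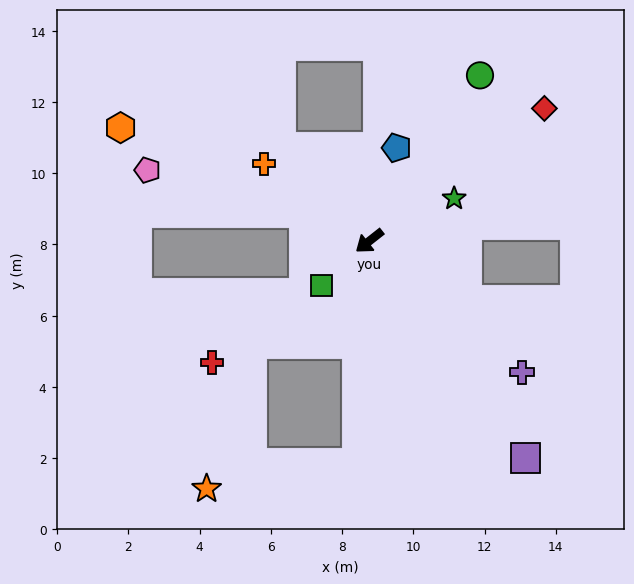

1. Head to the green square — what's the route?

turn left 5°, forward 1.8 m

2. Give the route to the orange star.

blocked — turn left 49°, forward 6.2 m, then turn right 77°, forward 4.3 m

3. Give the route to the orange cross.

turn right 75°, forward 3.7 m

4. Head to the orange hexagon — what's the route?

turn right 63°, forward 7.7 m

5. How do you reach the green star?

turn left 168°, forward 2.7 m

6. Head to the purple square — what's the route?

turn left 88°, forward 7.5 m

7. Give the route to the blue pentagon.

turn right 145°, forward 2.7 m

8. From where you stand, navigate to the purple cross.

turn left 101°, forward 5.7 m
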